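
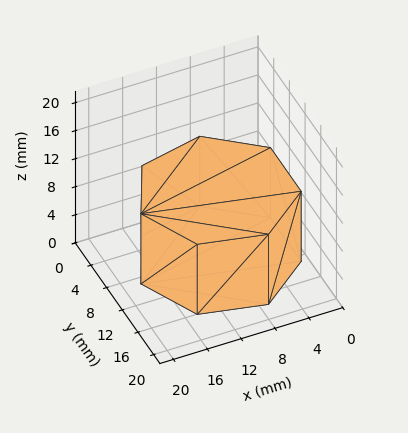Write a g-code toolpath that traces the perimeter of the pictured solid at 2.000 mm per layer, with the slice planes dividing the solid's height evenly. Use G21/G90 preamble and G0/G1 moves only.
Reading the render: the shape is a regular 7-sided prism (a cylinder approximated with 7 flat sides), circumscribed radius ≈ 9 mm, height ≈ 10 mm (dimensions read to the nearest mm from the axis ticks). For the g-code, the solid's height is divided into equal slices at the stated Δz and each level perimeter traced with G1 moves after a G0 lift.

; perimeter-only toolpath
G21 ; units = mm
G90 ; absolute positioning
G28 ; home
; layer 1
G0 Z2.000
G0 X18.000 Y9.000
G1 X14.611 Y16.036
G1 X6.997 Y17.774
G1 X0.891 Y12.905
G1 X0.891 Y5.095
G1 X6.997 Y0.226
G1 X14.611 Y1.964
G1 X18.000 Y9.000
; layer 2
G0 Z4.000
G0 X18.000 Y9.000
G1 X14.611 Y16.036
G1 X6.997 Y17.774
G1 X0.891 Y12.905
G1 X0.891 Y5.095
G1 X6.997 Y0.226
G1 X14.611 Y1.964
G1 X18.000 Y9.000
; layer 3
G0 Z6.000
G0 X18.000 Y9.000
G1 X14.611 Y16.036
G1 X6.997 Y17.774
G1 X0.891 Y12.905
G1 X0.891 Y5.095
G1 X6.997 Y0.226
G1 X14.611 Y1.964
G1 X18.000 Y9.000
; layer 4
G0 Z8.000
G0 X18.000 Y9.000
G1 X14.611 Y16.036
G1 X6.997 Y17.774
G1 X0.891 Y12.905
G1 X0.891 Y5.095
G1 X6.997 Y0.226
G1 X14.611 Y1.964
G1 X18.000 Y9.000
; layer 5
G0 Z10.000
G0 X18.000 Y9.000
G1 X14.611 Y16.036
G1 X6.997 Y17.774
G1 X0.891 Y12.905
G1 X0.891 Y5.095
G1 X6.997 Y0.226
G1 X14.611 Y1.964
G1 X18.000 Y9.000
M2 ; end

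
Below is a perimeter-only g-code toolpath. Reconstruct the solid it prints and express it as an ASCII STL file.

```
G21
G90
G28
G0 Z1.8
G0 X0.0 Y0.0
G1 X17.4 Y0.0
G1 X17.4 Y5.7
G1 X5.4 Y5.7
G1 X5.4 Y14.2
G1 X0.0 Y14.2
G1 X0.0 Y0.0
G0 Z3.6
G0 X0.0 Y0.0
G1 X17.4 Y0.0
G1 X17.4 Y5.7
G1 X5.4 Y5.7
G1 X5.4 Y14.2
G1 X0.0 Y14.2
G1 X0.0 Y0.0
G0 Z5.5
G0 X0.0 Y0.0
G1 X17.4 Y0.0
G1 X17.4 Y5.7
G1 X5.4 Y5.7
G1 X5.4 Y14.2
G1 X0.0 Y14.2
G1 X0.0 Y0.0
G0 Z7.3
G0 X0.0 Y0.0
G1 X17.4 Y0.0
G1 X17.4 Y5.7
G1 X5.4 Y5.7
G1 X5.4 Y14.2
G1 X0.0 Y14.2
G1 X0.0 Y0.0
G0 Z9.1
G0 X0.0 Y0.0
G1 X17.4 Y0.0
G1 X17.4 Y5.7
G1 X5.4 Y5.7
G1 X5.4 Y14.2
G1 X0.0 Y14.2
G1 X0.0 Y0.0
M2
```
solid part
  facet normal 0.0000 0.0000 -1.0000
    outer loop
      vertex 17.4 5.7 0.0
      vertex 17.4 0.0 0.0
      vertex 0.0 0.0 0.0
    endloop
  endfacet
  facet normal 0.0000 0.0000 -1.0000
    outer loop
      vertex 5.4 5.7 0.0
      vertex 17.4 5.7 0.0
      vertex 0.0 0.0 0.0
    endloop
  endfacet
  facet normal 0.0000 0.0000 -1.0000
    outer loop
      vertex 5.4 14.2 0.0
      vertex 5.4 5.7 0.0
      vertex 0.0 0.0 0.0
    endloop
  endfacet
  facet normal 0.0000 0.0000 -1.0000
    outer loop
      vertex 0.0 14.2 0.0
      vertex 5.4 14.2 0.0
      vertex 0.0 0.0 0.0
    endloop
  endfacet
  facet normal 0.0000 0.0000 1.0000
    outer loop
      vertex 0.0 0.0 9.1
      vertex 17.4 0.0 9.1
      vertex 17.4 5.7 9.1
    endloop
  endfacet
  facet normal 0.0000 0.0000 1.0000
    outer loop
      vertex 0.0 0.0 9.1
      vertex 17.4 5.7 9.1
      vertex 5.4 5.7 9.1
    endloop
  endfacet
  facet normal 0.0000 0.0000 1.0000
    outer loop
      vertex 0.0 0.0 9.1
      vertex 5.4 5.7 9.1
      vertex 5.4 14.2 9.1
    endloop
  endfacet
  facet normal 0.0000 0.0000 1.0000
    outer loop
      vertex 0.0 0.0 9.1
      vertex 5.4 14.2 9.1
      vertex 0.0 14.2 9.1
    endloop
  endfacet
  facet normal 0.0000 -1.0000 0.0000
    outer loop
      vertex 0.0 0.0 0.0
      vertex 17.4 0.0 0.0
      vertex 17.4 0.0 9.1
    endloop
  endfacet
  facet normal 0.0000 -1.0000 0.0000
    outer loop
      vertex 0.0 0.0 0.0
      vertex 17.4 0.0 9.1
      vertex 0.0 0.0 9.1
    endloop
  endfacet
  facet normal 1.0000 0.0000 0.0000
    outer loop
      vertex 17.4 0.0 0.0
      vertex 17.4 5.7 0.0
      vertex 17.4 5.7 9.1
    endloop
  endfacet
  facet normal 1.0000 0.0000 0.0000
    outer loop
      vertex 17.4 0.0 0.0
      vertex 17.4 5.7 9.1
      vertex 17.4 0.0 9.1
    endloop
  endfacet
  facet normal 0.0000 1.0000 0.0000
    outer loop
      vertex 17.4 5.7 0.0
      vertex 5.4 5.7 0.0
      vertex 5.4 5.7 9.1
    endloop
  endfacet
  facet normal 0.0000 1.0000 0.0000
    outer loop
      vertex 17.4 5.7 0.0
      vertex 5.4 5.7 9.1
      vertex 17.4 5.7 9.1
    endloop
  endfacet
  facet normal 1.0000 0.0000 0.0000
    outer loop
      vertex 5.4 5.7 0.0
      vertex 5.4 14.2 0.0
      vertex 5.4 14.2 9.1
    endloop
  endfacet
  facet normal 1.0000 0.0000 0.0000
    outer loop
      vertex 5.4 5.7 0.0
      vertex 5.4 14.2 9.1
      vertex 5.4 5.7 9.1
    endloop
  endfacet
  facet normal 0.0000 1.0000 0.0000
    outer loop
      vertex 5.4 14.2 0.0
      vertex 0.0 14.2 0.0
      vertex 0.0 14.2 9.1
    endloop
  endfacet
  facet normal 0.0000 1.0000 0.0000
    outer loop
      vertex 5.4 14.2 0.0
      vertex 0.0 14.2 9.1
      vertex 5.4 14.2 9.1
    endloop
  endfacet
  facet normal -1.0000 0.0000 0.0000
    outer loop
      vertex 0.0 14.2 0.0
      vertex 0.0 0.0 0.0
      vertex 0.0 0.0 9.1
    endloop
  endfacet
  facet normal -1.0000 0.0000 0.0000
    outer loop
      vertex 0.0 14.2 0.0
      vertex 0.0 0.0 9.1
      vertex 0.0 14.2 9.1
    endloop
  endfacet
endsolid part

The G0 Z moves step by Δz≈1.8 mm. Every layer's G1 loop is the same polygon, so the solid is a straight extrusion of it from z=0 to z≈9.1. Closing with flat bottom and top caps and triangulating gives 20 facets — an L-shaped prism: outer 17.4 × 14.2 mm, arm thicknesses ≈ 5.7 mm (horizontal) and 5.4 mm (vertical), extruded 9.1 mm in z.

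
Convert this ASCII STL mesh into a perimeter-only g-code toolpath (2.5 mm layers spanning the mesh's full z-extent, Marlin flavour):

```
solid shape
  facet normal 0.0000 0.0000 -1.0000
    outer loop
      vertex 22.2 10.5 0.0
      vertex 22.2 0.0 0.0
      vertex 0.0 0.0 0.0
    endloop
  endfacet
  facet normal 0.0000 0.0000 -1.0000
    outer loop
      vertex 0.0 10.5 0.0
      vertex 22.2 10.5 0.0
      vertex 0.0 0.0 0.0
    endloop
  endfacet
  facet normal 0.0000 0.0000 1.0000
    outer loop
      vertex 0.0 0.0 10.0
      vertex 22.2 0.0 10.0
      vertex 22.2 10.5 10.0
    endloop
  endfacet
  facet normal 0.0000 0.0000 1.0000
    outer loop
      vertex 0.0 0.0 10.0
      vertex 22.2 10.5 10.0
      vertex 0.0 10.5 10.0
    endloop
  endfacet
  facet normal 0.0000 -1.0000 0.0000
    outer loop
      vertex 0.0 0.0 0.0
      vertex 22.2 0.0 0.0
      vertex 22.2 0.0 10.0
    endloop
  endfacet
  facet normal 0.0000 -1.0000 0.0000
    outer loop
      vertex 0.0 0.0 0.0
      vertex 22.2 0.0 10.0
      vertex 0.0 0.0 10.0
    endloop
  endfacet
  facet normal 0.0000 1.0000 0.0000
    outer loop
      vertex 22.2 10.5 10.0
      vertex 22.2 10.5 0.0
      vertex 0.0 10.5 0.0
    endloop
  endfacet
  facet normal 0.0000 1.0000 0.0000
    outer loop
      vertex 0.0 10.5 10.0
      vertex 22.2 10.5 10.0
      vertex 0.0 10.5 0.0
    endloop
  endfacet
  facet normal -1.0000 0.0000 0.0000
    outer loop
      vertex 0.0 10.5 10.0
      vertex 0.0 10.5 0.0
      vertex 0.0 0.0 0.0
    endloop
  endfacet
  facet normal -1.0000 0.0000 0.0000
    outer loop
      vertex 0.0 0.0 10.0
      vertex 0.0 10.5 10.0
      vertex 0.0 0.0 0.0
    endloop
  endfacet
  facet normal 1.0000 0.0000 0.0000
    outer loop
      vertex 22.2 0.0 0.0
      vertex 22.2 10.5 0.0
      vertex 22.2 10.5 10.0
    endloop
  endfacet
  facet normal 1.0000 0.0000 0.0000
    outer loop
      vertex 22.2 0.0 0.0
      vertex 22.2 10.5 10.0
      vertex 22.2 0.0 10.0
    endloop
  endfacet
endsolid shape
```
; perimeter-only toolpath
G21 ; units = mm
G90 ; absolute positioning
G28 ; home
; layer 1
G0 Z2.5
G0 X0.0 Y0.0
G1 X22.2 Y0.0
G1 X22.2 Y10.5
G1 X0.0 Y10.5
G1 X0.0 Y0.0
; layer 2
G0 Z5.0
G0 X0.0 Y0.0
G1 X22.2 Y0.0
G1 X22.2 Y10.5
G1 X0.0 Y10.5
G1 X0.0 Y0.0
; layer 3
G0 Z7.5
G0 X0.0 Y0.0
G1 X22.2 Y0.0
G1 X22.2 Y10.5
G1 X0.0 Y10.5
G1 X0.0 Y0.0
; layer 4
G0 Z10.0
G0 X0.0 Y0.0
G1 X22.2 Y0.0
G1 X22.2 Y10.5
G1 X0.0 Y10.5
G1 X0.0 Y0.0
M2 ; end

The solid is a rectangular box, roughly 22.2 × 10.5 mm footprint and 10 mm tall. Slicing at Δz = 2.5 mm — 4 equal slices spanning the solid's height, so layer i sits at z = i·h/4 — gives 4 non-empty perimeters. Each is a 4-segment closed polygon; G0 lifts to the layer z and rapids to the start vertex, then G1 traces the edges.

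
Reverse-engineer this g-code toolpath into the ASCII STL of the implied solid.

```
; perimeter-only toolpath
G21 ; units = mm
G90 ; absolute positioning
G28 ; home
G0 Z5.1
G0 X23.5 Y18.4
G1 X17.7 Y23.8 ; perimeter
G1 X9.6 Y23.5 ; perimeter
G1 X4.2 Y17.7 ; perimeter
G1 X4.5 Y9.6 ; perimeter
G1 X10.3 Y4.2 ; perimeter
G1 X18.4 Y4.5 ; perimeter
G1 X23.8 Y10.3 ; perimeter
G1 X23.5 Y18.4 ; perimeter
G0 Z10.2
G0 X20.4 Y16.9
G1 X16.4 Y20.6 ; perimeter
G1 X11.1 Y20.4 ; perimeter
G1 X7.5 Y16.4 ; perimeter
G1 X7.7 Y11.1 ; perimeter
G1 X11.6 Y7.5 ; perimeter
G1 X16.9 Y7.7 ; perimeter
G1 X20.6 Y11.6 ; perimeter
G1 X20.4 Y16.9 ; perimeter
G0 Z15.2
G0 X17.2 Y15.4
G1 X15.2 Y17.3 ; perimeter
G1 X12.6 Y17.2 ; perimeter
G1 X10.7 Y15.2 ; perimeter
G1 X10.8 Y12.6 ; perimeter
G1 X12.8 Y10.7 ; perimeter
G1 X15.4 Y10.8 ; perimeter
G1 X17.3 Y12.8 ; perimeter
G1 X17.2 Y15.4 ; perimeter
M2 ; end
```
solid part
  facet normal 0.0000 0.0000 -1.0000
    outer loop
      vertex 8.2 26.7 0.0
      vertex 18.9 27.1 0.0
      vertex 26.7 19.8 0.0
    endloop
  endfacet
  facet normal 0.0000 0.0000 -1.0000
    outer loop
      vertex 0.9 18.9 0.0
      vertex 8.2 26.7 0.0
      vertex 26.7 19.8 0.0
    endloop
  endfacet
  facet normal 0.0000 0.0000 -1.0000
    outer loop
      vertex 1.3 8.2 0.0
      vertex 0.9 18.9 0.0
      vertex 26.7 19.8 0.0
    endloop
  endfacet
  facet normal 0.0000 0.0000 -1.0000
    outer loop
      vertex 9.1 0.9 0.0
      vertex 1.3 8.2 0.0
      vertex 26.7 19.8 0.0
    endloop
  endfacet
  facet normal 0.0000 0.0000 -1.0000
    outer loop
      vertex 19.8 1.3 0.0
      vertex 9.1 0.9 0.0
      vertex 26.7 19.8 0.0
    endloop
  endfacet
  facet normal 0.0000 0.0000 -1.0000
    outer loop
      vertex 27.1 9.1 0.0
      vertex 19.8 1.3 0.0
      vertex 26.7 19.8 0.0
    endloop
  endfacet
  facet normal 0.5766 0.6160 0.5367
    outer loop
      vertex 26.7 19.8 0.0
      vertex 18.9 27.1 0.0
      vertex 14.0 14.0 20.3
    endloop
  endfacet
  facet normal -0.0315 0.8433 0.5366
    outer loop
      vertex 18.9 27.1 0.0
      vertex 8.2 26.7 0.0
      vertex 14.0 14.0 20.3
    endloop
  endfacet
  facet normal -0.6160 0.5766 0.5367
    outer loop
      vertex 8.2 26.7 0.0
      vertex 0.9 18.9 0.0
      vertex 14.0 14.0 20.3
    endloop
  endfacet
  facet normal -0.8433 -0.0315 0.5366
    outer loop
      vertex 0.9 18.9 0.0
      vertex 1.3 8.2 0.0
      vertex 14.0 14.0 20.3
    endloop
  endfacet
  facet normal -0.5766 -0.6160 0.5367
    outer loop
      vertex 1.3 8.2 0.0
      vertex 9.1 0.9 0.0
      vertex 14.0 14.0 20.3
    endloop
  endfacet
  facet normal 0.0315 -0.8433 0.5366
    outer loop
      vertex 9.1 0.9 0.0
      vertex 19.8 1.3 0.0
      vertex 14.0 14.0 20.3
    endloop
  endfacet
  facet normal 0.6160 -0.5766 0.5367
    outer loop
      vertex 19.8 1.3 0.0
      vertex 27.1 9.1 0.0
      vertex 14.0 14.0 20.3
    endloop
  endfacet
  facet normal 0.8433 0.0315 0.5366
    outer loop
      vertex 27.1 9.1 0.0
      vertex 26.7 19.8 0.0
      vertex 14.0 14.0 20.3
    endloop
  endfacet
endsolid part

The G0 Z moves step by Δz≈5.1 mm. The G1 loops shrink linearly with z, so the solid tapers from its base footprint up to z≈20.3. Closing with a flat bottom cap and the tapered top and triangulating gives 14 facets — a regular 8-sided pyramid, base circumscribed radius ≈ 14 mm, apex at z ≈ 20.3 mm.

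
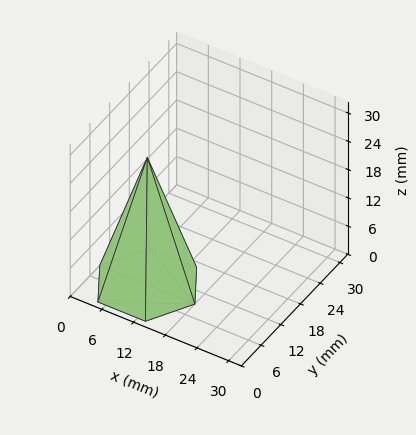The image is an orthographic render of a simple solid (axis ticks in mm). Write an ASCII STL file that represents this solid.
Reading the render: the shape is a regular 6-sided pyramid, base circumscribed radius ≈ 9 mm, apex at z ≈ 27 mm (dimensions read to the nearest mm from the axis ticks). For the STL, each face is triangulated and given an outward normal.

solid part
  facet normal 0.0000 0.0000 -1.0000
    outer loop
      vertex 4.500 16.794 0.000
      vertex 13.500 16.794 0.000
      vertex 18.000 9.000 0.000
    endloop
  endfacet
  facet normal 0.0000 0.0000 -1.0000
    outer loop
      vertex 0.000 9.000 0.000
      vertex 4.500 16.794 0.000
      vertex 18.000 9.000 0.000
    endloop
  endfacet
  facet normal 0.0000 0.0000 -1.0000
    outer loop
      vertex 4.500 1.206 0.000
      vertex 0.000 9.000 0.000
      vertex 18.000 9.000 0.000
    endloop
  endfacet
  facet normal 0.0000 0.0000 -1.0000
    outer loop
      vertex 13.500 1.206 0.000
      vertex 4.500 1.206 0.000
      vertex 18.000 9.000 0.000
    endloop
  endfacet
  facet normal 0.8320 0.4804 0.2773
    outer loop
      vertex 18.000 9.000 0.000
      vertex 13.500 16.794 0.000
      vertex 9.000 9.000 27.000
    endloop
  endfacet
  facet normal 0.0000 0.9608 0.2773
    outer loop
      vertex 13.500 16.794 0.000
      vertex 4.500 16.794 0.000
      vertex 9.000 9.000 27.000
    endloop
  endfacet
  facet normal -0.8320 0.4804 0.2773
    outer loop
      vertex 4.500 16.794 0.000
      vertex 0.000 9.000 0.000
      vertex 9.000 9.000 27.000
    endloop
  endfacet
  facet normal -0.8320 -0.4804 0.2773
    outer loop
      vertex 0.000 9.000 0.000
      vertex 4.500 1.206 0.000
      vertex 9.000 9.000 27.000
    endloop
  endfacet
  facet normal 0.0000 -0.9608 0.2773
    outer loop
      vertex 4.500 1.206 0.000
      vertex 13.500 1.206 0.000
      vertex 9.000 9.000 27.000
    endloop
  endfacet
  facet normal 0.8320 -0.4804 0.2773
    outer loop
      vertex 13.500 1.206 0.000
      vertex 18.000 9.000 0.000
      vertex 9.000 9.000 27.000
    endloop
  endfacet
endsolid part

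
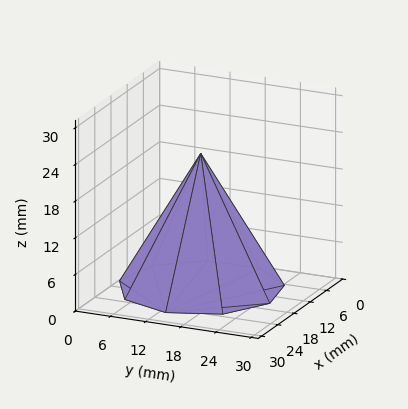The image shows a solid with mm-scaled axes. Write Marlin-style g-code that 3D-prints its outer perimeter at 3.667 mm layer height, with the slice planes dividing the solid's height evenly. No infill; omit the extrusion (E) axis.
Reading the render: the shape is a regular 9-sided pyramid, base circumscribed radius ≈ 13 mm, apex at z ≈ 22 mm (dimensions read to the nearest mm from the axis ticks). For the g-code, the solid's height is divided into equal slices at the stated Δz and each level perimeter traced with G1 moves after a G0 lift.

; perimeter-only toolpath
G21 ; units = mm
G90 ; absolute positioning
G28 ; home
; layer 1
G0 Z3.667
G0 X23.833 Y13.000
G1 X21.299 Y19.963
G1 X14.881 Y23.669
G1 X7.583 Y22.382
G1 X2.820 Y16.705
G1 X2.820 Y9.295
G1 X7.583 Y3.618
G1 X14.881 Y2.331
G1 X21.299 Y6.037
G1 X23.833 Y13.000
; layer 2
G0 Z7.333
G0 X21.667 Y13.000
G1 X19.639 Y18.571
G1 X14.505 Y21.535
G1 X8.667 Y20.505
G1 X4.856 Y15.964
G1 X4.856 Y10.036
G1 X8.667 Y5.495
G1 X14.505 Y4.465
G1 X19.639 Y7.429
G1 X21.667 Y13.000
; layer 3
G0 Z11.000
G0 X19.500 Y13.000
G1 X17.980 Y17.178
G1 X14.128 Y19.401
G1 X9.750 Y18.629
G1 X6.892 Y15.223
G1 X6.892 Y10.777
G1 X9.750 Y7.371
G1 X14.128 Y6.598
G1 X17.980 Y8.822
G1 X19.500 Y13.000
; layer 4
G0 Z14.667
G0 X17.333 Y13.000
G1 X16.320 Y15.785
G1 X13.752 Y17.268
G1 X10.833 Y16.753
G1 X8.928 Y14.482
G1 X8.928 Y11.518
G1 X10.833 Y9.247
G1 X13.752 Y8.732
G1 X16.320 Y10.215
G1 X17.333 Y13.000
; layer 5
G0 Z18.333
G0 X15.167 Y13.000
G1 X14.660 Y14.393
G1 X13.376 Y15.134
G1 X11.917 Y14.876
G1 X10.964 Y13.741
G1 X10.964 Y12.259
G1 X11.917 Y11.124
G1 X13.376 Y10.866
G1 X14.660 Y11.607
G1 X15.167 Y13.000
M2 ; end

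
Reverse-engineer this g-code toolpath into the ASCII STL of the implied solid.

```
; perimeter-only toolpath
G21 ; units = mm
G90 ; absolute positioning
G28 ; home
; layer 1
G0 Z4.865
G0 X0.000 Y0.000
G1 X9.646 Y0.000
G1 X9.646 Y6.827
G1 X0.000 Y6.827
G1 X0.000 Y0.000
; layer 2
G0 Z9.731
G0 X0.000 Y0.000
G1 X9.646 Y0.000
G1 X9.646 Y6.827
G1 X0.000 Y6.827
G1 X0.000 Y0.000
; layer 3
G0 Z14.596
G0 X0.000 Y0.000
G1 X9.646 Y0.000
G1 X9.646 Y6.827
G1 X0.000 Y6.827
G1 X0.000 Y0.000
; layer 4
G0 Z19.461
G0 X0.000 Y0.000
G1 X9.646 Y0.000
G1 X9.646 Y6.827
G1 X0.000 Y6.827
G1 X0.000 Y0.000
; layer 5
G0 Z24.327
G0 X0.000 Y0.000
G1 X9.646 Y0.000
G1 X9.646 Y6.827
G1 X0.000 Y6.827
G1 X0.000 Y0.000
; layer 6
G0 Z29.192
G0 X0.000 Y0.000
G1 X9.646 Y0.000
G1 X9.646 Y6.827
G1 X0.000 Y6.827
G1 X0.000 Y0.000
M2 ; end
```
solid part
  facet normal 0.0000 0.0000 -1.0000
    outer loop
      vertex 9.646 6.827 0.000
      vertex 9.646 0.000 0.000
      vertex 0.000 0.000 0.000
    endloop
  endfacet
  facet normal 0.0000 0.0000 -1.0000
    outer loop
      vertex 0.000 6.827 0.000
      vertex 9.646 6.827 0.000
      vertex 0.000 0.000 0.000
    endloop
  endfacet
  facet normal 0.0000 0.0000 1.0000
    outer loop
      vertex 0.000 0.000 29.192
      vertex 9.646 0.000 29.192
      vertex 9.646 6.827 29.192
    endloop
  endfacet
  facet normal 0.0000 0.0000 1.0000
    outer loop
      vertex 0.000 0.000 29.192
      vertex 9.646 6.827 29.192
      vertex 0.000 6.827 29.192
    endloop
  endfacet
  facet normal 0.0000 -1.0000 0.0000
    outer loop
      vertex 0.000 0.000 0.000
      vertex 9.646 0.000 0.000
      vertex 9.646 0.000 29.192
    endloop
  endfacet
  facet normal 0.0000 -1.0000 0.0000
    outer loop
      vertex 0.000 0.000 0.000
      vertex 9.646 0.000 29.192
      vertex 0.000 0.000 29.192
    endloop
  endfacet
  facet normal 0.0000 1.0000 0.0000
    outer loop
      vertex 9.646 6.827 29.192
      vertex 9.646 6.827 0.000
      vertex 0.000 6.827 0.000
    endloop
  endfacet
  facet normal 0.0000 1.0000 0.0000
    outer loop
      vertex 0.000 6.827 29.192
      vertex 9.646 6.827 29.192
      vertex 0.000 6.827 0.000
    endloop
  endfacet
  facet normal -1.0000 0.0000 0.0000
    outer loop
      vertex 0.000 6.827 29.192
      vertex 0.000 6.827 0.000
      vertex 0.000 0.000 0.000
    endloop
  endfacet
  facet normal -1.0000 0.0000 0.0000
    outer loop
      vertex 0.000 0.000 29.192
      vertex 0.000 6.827 29.192
      vertex 0.000 0.000 0.000
    endloop
  endfacet
  facet normal 1.0000 0.0000 0.0000
    outer loop
      vertex 9.646 0.000 0.000
      vertex 9.646 6.827 0.000
      vertex 9.646 6.827 29.192
    endloop
  endfacet
  facet normal 1.0000 0.0000 0.0000
    outer loop
      vertex 9.646 0.000 0.000
      vertex 9.646 6.827 29.192
      vertex 9.646 0.000 29.192
    endloop
  endfacet
endsolid part

The G0 Z moves step by Δz≈4.865 mm. Every layer's G1 loop is the same polygon, so the solid is a straight extrusion of it from z=0 to z≈29.2. Closing with flat bottom and top caps and triangulating gives 12 facets — a rectangular box, roughly 9.65 × 6.83 mm footprint and 29.2 mm tall.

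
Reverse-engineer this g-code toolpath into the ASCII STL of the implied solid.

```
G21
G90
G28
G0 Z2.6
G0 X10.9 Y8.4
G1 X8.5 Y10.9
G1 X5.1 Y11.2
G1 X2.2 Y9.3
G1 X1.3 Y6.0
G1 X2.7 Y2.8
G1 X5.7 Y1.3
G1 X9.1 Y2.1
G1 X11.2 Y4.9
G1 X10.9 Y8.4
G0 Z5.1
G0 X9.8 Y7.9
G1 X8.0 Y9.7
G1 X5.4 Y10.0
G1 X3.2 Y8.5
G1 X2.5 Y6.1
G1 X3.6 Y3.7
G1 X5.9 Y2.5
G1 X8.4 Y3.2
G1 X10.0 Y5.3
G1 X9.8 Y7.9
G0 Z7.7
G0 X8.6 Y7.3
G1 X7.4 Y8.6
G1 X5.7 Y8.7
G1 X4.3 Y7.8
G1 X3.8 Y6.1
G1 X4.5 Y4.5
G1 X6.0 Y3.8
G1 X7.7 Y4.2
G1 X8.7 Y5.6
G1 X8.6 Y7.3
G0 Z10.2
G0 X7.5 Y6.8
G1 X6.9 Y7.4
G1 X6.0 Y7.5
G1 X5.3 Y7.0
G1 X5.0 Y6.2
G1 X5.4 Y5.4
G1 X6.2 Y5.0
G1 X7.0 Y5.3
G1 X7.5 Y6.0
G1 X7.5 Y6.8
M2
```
solid part
  facet normal 0.0000 0.0000 -1.0000
    outer loop
      vertex 4.8 12.4 0.0
      vertex 9.1 12.0 0.0
      vertex 12.1 8.9 0.0
    endloop
  endfacet
  facet normal 0.0000 0.0000 -1.0000
    outer loop
      vertex 1.2 10.0 0.0
      vertex 4.8 12.4 0.0
      vertex 12.1 8.9 0.0
    endloop
  endfacet
  facet normal 0.0000 0.0000 -1.0000
    outer loop
      vertex 0.0 5.9 0.0
      vertex 1.2 10.0 0.0
      vertex 12.1 8.9 0.0
    endloop
  endfacet
  facet normal 0.0000 0.0000 -1.0000
    outer loop
      vertex 1.8 1.9 0.0
      vertex 0.0 5.9 0.0
      vertex 12.1 8.9 0.0
    endloop
  endfacet
  facet normal 0.0000 0.0000 -1.0000
    outer loop
      vertex 5.6 0.0 0.0
      vertex 1.8 1.9 0.0
      vertex 12.1 8.9 0.0
    endloop
  endfacet
  facet normal 0.0000 0.0000 -1.0000
    outer loop
      vertex 9.8 1.1 0.0
      vertex 5.6 0.0 0.0
      vertex 12.1 8.9 0.0
    endloop
  endfacet
  facet normal 0.0000 0.0000 -1.0000
    outer loop
      vertex 12.4 4.6 0.0
      vertex 9.8 1.1 0.0
      vertex 12.1 8.9 0.0
    endloop
  endfacet
  facet normal 0.6511 0.6301 0.4230
    outer loop
      vertex 12.1 8.9 0.0
      vertex 9.1 12.0 0.0
      vertex 6.3 6.3 12.8
    endloop
  endfacet
  facet normal 0.0840 0.9033 0.4206
    outer loop
      vertex 9.1 12.0 0.0
      vertex 4.8 12.4 0.0
      vertex 6.3 6.3 12.8
    endloop
  endfacet
  facet normal -0.5036 0.7555 0.4191
    outer loop
      vertex 4.8 12.4 0.0
      vertex 1.2 10.0 0.0
      vertex 6.3 6.3 12.8
    endloop
  endfacet
  facet normal -0.8707 0.2548 0.4206
    outer loop
      vertex 1.2 10.0 0.0
      vertex 0.0 5.9 0.0
      vertex 6.3 6.3 12.8
    endloop
  endfacet
  facet normal -0.8279 -0.3726 0.4191
    outer loop
      vertex 0.0 5.9 0.0
      vertex 1.8 1.9 0.0
      vertex 6.3 6.3 12.8
    endloop
  endfacet
  facet normal -0.4056 -0.8111 0.4214
    outer loop
      vertex 1.8 1.9 0.0
      vertex 5.6 0.0 0.0
      vertex 6.3 6.3 12.8
    endloop
  endfacet
  facet normal 0.2300 -0.8781 0.4196
    outer loop
      vertex 5.6 0.0 0.0
      vertex 9.8 1.1 0.0
      vertex 6.3 6.3 12.8
    endloop
  endfacet
  facet normal 0.7288 -0.5414 0.4192
    outer loop
      vertex 9.8 1.1 0.0
      vertex 12.4 4.6 0.0
      vertex 6.3 6.3 12.8
    endloop
  endfacet
  facet normal 0.9042 0.0631 0.4225
    outer loop
      vertex 12.4 4.6 0.0
      vertex 12.1 8.9 0.0
      vertex 6.3 6.3 12.8
    endloop
  endfacet
endsolid part

The G0 Z moves step by Δz≈2.6 mm. The G1 loops shrink linearly with z, so the solid tapers from its base footprint up to z≈12.8. Closing with a flat bottom cap and the tapered top and triangulating gives 16 facets — a regular 9-sided pyramid, base circumscribed radius ≈ 6.3 mm, apex at z ≈ 12.8 mm.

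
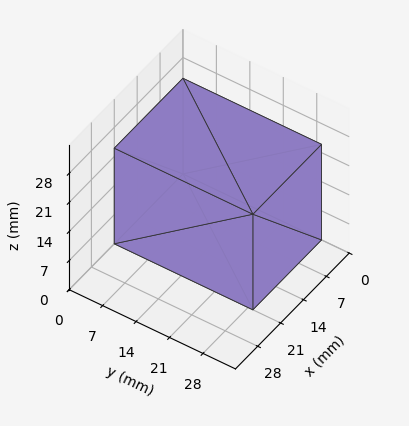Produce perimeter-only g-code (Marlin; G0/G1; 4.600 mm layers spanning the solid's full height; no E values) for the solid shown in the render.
Reading the render: the shape is a rectangular box, roughly 21 × 29 mm footprint and 23 mm tall (dimensions read to the nearest mm from the axis ticks). For the g-code, the solid's height is divided into equal slices at the stated Δz and each level perimeter traced with G1 moves after a G0 lift.

; perimeter-only toolpath
G21 ; units = mm
G90 ; absolute positioning
G28 ; home
; layer 1
G0 Z4.600
G0 X0.000 Y0.000
G1 X21.000 Y0.000
G1 X21.000 Y29.000
G1 X0.000 Y29.000
G1 X0.000 Y0.000
; layer 2
G0 Z9.200
G0 X0.000 Y0.000
G1 X21.000 Y0.000
G1 X21.000 Y29.000
G1 X0.000 Y29.000
G1 X0.000 Y0.000
; layer 3
G0 Z13.800
G0 X0.000 Y0.000
G1 X21.000 Y0.000
G1 X21.000 Y29.000
G1 X0.000 Y29.000
G1 X0.000 Y0.000
; layer 4
G0 Z18.400
G0 X0.000 Y0.000
G1 X21.000 Y0.000
G1 X21.000 Y29.000
G1 X0.000 Y29.000
G1 X0.000 Y0.000
; layer 5
G0 Z23.000
G0 X0.000 Y0.000
G1 X21.000 Y0.000
G1 X21.000 Y29.000
G1 X0.000 Y29.000
G1 X0.000 Y0.000
M2 ; end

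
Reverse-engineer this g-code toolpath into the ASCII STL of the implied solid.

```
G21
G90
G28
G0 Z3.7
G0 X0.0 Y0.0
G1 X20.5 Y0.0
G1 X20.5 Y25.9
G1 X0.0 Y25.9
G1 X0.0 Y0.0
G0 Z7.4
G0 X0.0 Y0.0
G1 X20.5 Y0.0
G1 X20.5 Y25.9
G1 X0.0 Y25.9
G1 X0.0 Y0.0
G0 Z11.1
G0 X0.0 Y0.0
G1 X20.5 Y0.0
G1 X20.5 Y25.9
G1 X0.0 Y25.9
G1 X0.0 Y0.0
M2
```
solid part
  facet normal 0.0000 0.0000 -1.0000
    outer loop
      vertex 20.5 25.9 0.0
      vertex 20.5 0.0 0.0
      vertex 0.0 0.0 0.0
    endloop
  endfacet
  facet normal 0.0000 0.0000 -1.0000
    outer loop
      vertex 0.0 25.9 0.0
      vertex 20.5 25.9 0.0
      vertex 0.0 0.0 0.0
    endloop
  endfacet
  facet normal 0.0000 0.0000 1.0000
    outer loop
      vertex 0.0 0.0 11.1
      vertex 20.5 0.0 11.1
      vertex 20.5 25.9 11.1
    endloop
  endfacet
  facet normal 0.0000 0.0000 1.0000
    outer loop
      vertex 0.0 0.0 11.1
      vertex 20.5 25.9 11.1
      vertex 0.0 25.9 11.1
    endloop
  endfacet
  facet normal 0.0000 -1.0000 0.0000
    outer loop
      vertex 0.0 0.0 0.0
      vertex 20.5 0.0 0.0
      vertex 20.5 0.0 11.1
    endloop
  endfacet
  facet normal 0.0000 -1.0000 0.0000
    outer loop
      vertex 0.0 0.0 0.0
      vertex 20.5 0.0 11.1
      vertex 0.0 0.0 11.1
    endloop
  endfacet
  facet normal 0.0000 1.0000 0.0000
    outer loop
      vertex 20.5 25.9 11.1
      vertex 20.5 25.9 0.0
      vertex 0.0 25.9 0.0
    endloop
  endfacet
  facet normal 0.0000 1.0000 0.0000
    outer loop
      vertex 0.0 25.9 11.1
      vertex 20.5 25.9 11.1
      vertex 0.0 25.9 0.0
    endloop
  endfacet
  facet normal -1.0000 0.0000 0.0000
    outer loop
      vertex 0.0 25.9 11.1
      vertex 0.0 25.9 0.0
      vertex 0.0 0.0 0.0
    endloop
  endfacet
  facet normal -1.0000 0.0000 0.0000
    outer loop
      vertex 0.0 0.0 11.1
      vertex 0.0 25.9 11.1
      vertex 0.0 0.0 0.0
    endloop
  endfacet
  facet normal 1.0000 0.0000 0.0000
    outer loop
      vertex 20.5 0.0 0.0
      vertex 20.5 25.9 0.0
      vertex 20.5 25.9 11.1
    endloop
  endfacet
  facet normal 1.0000 0.0000 0.0000
    outer loop
      vertex 20.5 0.0 0.0
      vertex 20.5 25.9 11.1
      vertex 20.5 0.0 11.1
    endloop
  endfacet
endsolid part

The G0 Z moves step by Δz≈3.7 mm. Every layer's G1 loop is the same polygon, so the solid is a straight extrusion of it from z=0 to z≈11.1. Closing with flat bottom and top caps and triangulating gives 12 facets — a rectangular box, roughly 20.5 × 25.9 mm footprint and 11.1 mm tall.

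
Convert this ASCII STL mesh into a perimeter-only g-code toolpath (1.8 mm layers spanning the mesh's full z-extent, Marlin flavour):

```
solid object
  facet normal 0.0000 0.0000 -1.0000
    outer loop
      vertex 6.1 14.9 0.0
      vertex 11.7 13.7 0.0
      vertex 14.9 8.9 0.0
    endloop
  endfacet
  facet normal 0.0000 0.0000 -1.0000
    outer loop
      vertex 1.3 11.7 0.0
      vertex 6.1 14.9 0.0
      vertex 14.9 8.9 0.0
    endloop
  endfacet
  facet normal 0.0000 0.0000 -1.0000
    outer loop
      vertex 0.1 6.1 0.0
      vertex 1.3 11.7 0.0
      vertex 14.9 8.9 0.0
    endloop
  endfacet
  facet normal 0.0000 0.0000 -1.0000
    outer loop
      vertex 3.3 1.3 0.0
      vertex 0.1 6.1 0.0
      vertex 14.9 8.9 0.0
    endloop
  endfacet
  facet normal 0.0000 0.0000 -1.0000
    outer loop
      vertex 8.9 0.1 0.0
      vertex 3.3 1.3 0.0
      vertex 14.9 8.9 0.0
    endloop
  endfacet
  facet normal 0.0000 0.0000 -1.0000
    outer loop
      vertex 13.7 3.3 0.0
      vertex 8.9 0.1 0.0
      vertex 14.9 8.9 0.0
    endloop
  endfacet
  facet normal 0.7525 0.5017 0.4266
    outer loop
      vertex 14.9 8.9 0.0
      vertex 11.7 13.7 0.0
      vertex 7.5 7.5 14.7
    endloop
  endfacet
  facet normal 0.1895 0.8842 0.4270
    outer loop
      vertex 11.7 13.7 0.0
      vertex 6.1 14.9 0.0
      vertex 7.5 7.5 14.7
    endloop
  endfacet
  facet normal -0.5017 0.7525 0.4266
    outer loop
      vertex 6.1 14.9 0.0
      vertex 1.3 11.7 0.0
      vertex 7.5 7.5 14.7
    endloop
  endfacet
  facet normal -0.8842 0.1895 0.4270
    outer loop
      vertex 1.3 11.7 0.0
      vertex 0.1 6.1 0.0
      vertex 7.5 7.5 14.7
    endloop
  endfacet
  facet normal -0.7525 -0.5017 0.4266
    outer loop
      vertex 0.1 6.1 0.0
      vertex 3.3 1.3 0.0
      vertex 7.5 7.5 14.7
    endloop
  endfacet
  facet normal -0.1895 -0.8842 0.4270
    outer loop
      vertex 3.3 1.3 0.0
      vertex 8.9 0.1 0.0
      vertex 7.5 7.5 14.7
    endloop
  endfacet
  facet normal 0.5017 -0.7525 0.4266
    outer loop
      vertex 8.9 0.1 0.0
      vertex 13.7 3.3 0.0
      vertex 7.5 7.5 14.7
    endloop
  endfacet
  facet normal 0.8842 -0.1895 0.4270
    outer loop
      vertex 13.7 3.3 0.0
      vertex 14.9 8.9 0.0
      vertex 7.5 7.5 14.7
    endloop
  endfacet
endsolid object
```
; perimeter-only toolpath
G21 ; units = mm
G90 ; absolute positioning
G28 ; home
; layer 1
G0 Z1.8
G0 X14.0 Y8.7
G1 X11.2 Y12.9
G1 X6.3 Y14.0
G1 X2.1 Y11.2
G1 X1.0 Y6.3
G1 X3.8 Y2.1
G1 X8.7 Y1.0
G1 X12.9 Y3.8
G1 X14.0 Y8.7
; layer 2
G0 Z3.7
G0 X13.1 Y8.6
G1 X10.6 Y12.1
G1 X6.4 Y13.1
G1 X2.9 Y10.6
G1 X1.9 Y6.4
G1 X4.3 Y2.9
G1 X8.6 Y1.9
G1 X12.1 Y4.3
G1 X13.1 Y8.6
; layer 3
G0 Z5.5
G0 X12.1 Y8.4
G1 X10.1 Y11.4
G1 X6.6 Y12.1
G1 X3.6 Y10.1
G1 X2.9 Y6.6
G1 X4.9 Y3.6
G1 X8.4 Y2.9
G1 X11.4 Y4.9
G1 X12.1 Y8.4
; layer 4
G0 Z7.3
G0 X11.2 Y8.2
G1 X9.6 Y10.6
G1 X6.8 Y11.2
G1 X4.4 Y9.6
G1 X3.8 Y6.8
G1 X5.4 Y4.4
G1 X8.2 Y3.8
G1 X10.6 Y5.4
G1 X11.2 Y8.2
; layer 5
G0 Z9.2
G0 X10.3 Y8.0
G1 X9.1 Y9.8
G1 X7.0 Y10.3
G1 X5.2 Y9.1
G1 X4.7 Y7.0
G1 X5.9 Y5.2
G1 X8.0 Y4.7
G1 X9.8 Y5.9
G1 X10.3 Y8.0
; layer 6
G0 Z11.0
G0 X9.4 Y7.8
G1 X8.6 Y9.1
G1 X7.1 Y9.4
G1 X5.9 Y8.6
G1 X5.6 Y7.1
G1 X6.4 Y5.9
G1 X7.8 Y5.6
G1 X9.1 Y6.4
G1 X9.4 Y7.8
; layer 7
G0 Z12.9
G0 X8.4 Y7.7
G1 X8.0 Y8.3
G1 X7.3 Y8.4
G1 X6.7 Y8.0
G1 X6.6 Y7.3
G1 X7.0 Y6.7
G1 X7.7 Y6.6
G1 X8.3 Y7.0
G1 X8.4 Y7.7
M2 ; end

The solid is a regular 8-sided pyramid, base circumscribed radius ≈ 7.5 mm, apex at z ≈ 14.7 mm. Slicing at Δz = 1.8 mm — 8 equal slices spanning the solid's height, so layer i sits at z = i·h/8 — gives 7 non-empty perimeters. Each is a 8-segment closed polygon; G0 lifts to the layer z and rapids to the start vertex, then G1 traces the edges. The cross-section shrinks linearly with z (the slice at the apex is degenerate and omitted).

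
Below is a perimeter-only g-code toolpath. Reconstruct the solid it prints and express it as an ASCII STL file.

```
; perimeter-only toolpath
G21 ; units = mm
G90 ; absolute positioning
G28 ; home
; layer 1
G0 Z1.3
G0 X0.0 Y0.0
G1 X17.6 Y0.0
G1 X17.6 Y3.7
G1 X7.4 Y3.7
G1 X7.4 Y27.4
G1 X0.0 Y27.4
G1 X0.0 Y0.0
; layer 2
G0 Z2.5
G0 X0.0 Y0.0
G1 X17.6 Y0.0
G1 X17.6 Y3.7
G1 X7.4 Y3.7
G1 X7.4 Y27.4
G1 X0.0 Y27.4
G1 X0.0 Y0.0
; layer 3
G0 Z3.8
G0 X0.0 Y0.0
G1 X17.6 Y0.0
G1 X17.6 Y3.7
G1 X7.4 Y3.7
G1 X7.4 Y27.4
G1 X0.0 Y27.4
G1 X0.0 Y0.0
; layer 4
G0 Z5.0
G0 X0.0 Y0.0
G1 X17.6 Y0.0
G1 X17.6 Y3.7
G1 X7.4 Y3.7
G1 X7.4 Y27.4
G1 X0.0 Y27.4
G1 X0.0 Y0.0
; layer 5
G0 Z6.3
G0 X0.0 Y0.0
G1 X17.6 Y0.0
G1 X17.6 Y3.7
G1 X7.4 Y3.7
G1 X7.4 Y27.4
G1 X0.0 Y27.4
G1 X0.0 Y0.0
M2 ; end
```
solid part
  facet normal 0.0000 0.0000 -1.0000
    outer loop
      vertex 17.6 3.7 0.0
      vertex 17.6 0.0 0.0
      vertex 0.0 0.0 0.0
    endloop
  endfacet
  facet normal 0.0000 0.0000 -1.0000
    outer loop
      vertex 7.4 3.7 0.0
      vertex 17.6 3.7 0.0
      vertex 0.0 0.0 0.0
    endloop
  endfacet
  facet normal 0.0000 0.0000 -1.0000
    outer loop
      vertex 7.4 27.4 0.0
      vertex 7.4 3.7 0.0
      vertex 0.0 0.0 0.0
    endloop
  endfacet
  facet normal 0.0000 0.0000 -1.0000
    outer loop
      vertex 0.0 27.4 0.0
      vertex 7.4 27.4 0.0
      vertex 0.0 0.0 0.0
    endloop
  endfacet
  facet normal 0.0000 0.0000 1.0000
    outer loop
      vertex 0.0 0.0 6.3
      vertex 17.6 0.0 6.3
      vertex 17.6 3.7 6.3
    endloop
  endfacet
  facet normal 0.0000 0.0000 1.0000
    outer loop
      vertex 0.0 0.0 6.3
      vertex 17.6 3.7 6.3
      vertex 7.4 3.7 6.3
    endloop
  endfacet
  facet normal 0.0000 0.0000 1.0000
    outer loop
      vertex 0.0 0.0 6.3
      vertex 7.4 3.7 6.3
      vertex 7.4 27.4 6.3
    endloop
  endfacet
  facet normal 0.0000 0.0000 1.0000
    outer loop
      vertex 0.0 0.0 6.3
      vertex 7.4 27.4 6.3
      vertex 0.0 27.4 6.3
    endloop
  endfacet
  facet normal 0.0000 -1.0000 0.0000
    outer loop
      vertex 0.0 0.0 0.0
      vertex 17.6 0.0 0.0
      vertex 17.6 0.0 6.3
    endloop
  endfacet
  facet normal 0.0000 -1.0000 0.0000
    outer loop
      vertex 0.0 0.0 0.0
      vertex 17.6 0.0 6.3
      vertex 0.0 0.0 6.3
    endloop
  endfacet
  facet normal 1.0000 0.0000 0.0000
    outer loop
      vertex 17.6 0.0 0.0
      vertex 17.6 3.7 0.0
      vertex 17.6 3.7 6.3
    endloop
  endfacet
  facet normal 1.0000 0.0000 0.0000
    outer loop
      vertex 17.6 0.0 0.0
      vertex 17.6 3.7 6.3
      vertex 17.6 0.0 6.3
    endloop
  endfacet
  facet normal 0.0000 1.0000 0.0000
    outer loop
      vertex 17.6 3.7 0.0
      vertex 7.4 3.7 0.0
      vertex 7.4 3.7 6.3
    endloop
  endfacet
  facet normal 0.0000 1.0000 0.0000
    outer loop
      vertex 17.6 3.7 0.0
      vertex 7.4 3.7 6.3
      vertex 17.6 3.7 6.3
    endloop
  endfacet
  facet normal 1.0000 0.0000 0.0000
    outer loop
      vertex 7.4 3.7 0.0
      vertex 7.4 27.4 0.0
      vertex 7.4 27.4 6.3
    endloop
  endfacet
  facet normal 1.0000 0.0000 0.0000
    outer loop
      vertex 7.4 3.7 0.0
      vertex 7.4 27.4 6.3
      vertex 7.4 3.7 6.3
    endloop
  endfacet
  facet normal 0.0000 1.0000 0.0000
    outer loop
      vertex 7.4 27.4 0.0
      vertex 0.0 27.4 0.0
      vertex 0.0 27.4 6.3
    endloop
  endfacet
  facet normal 0.0000 1.0000 0.0000
    outer loop
      vertex 7.4 27.4 0.0
      vertex 0.0 27.4 6.3
      vertex 7.4 27.4 6.3
    endloop
  endfacet
  facet normal -1.0000 0.0000 0.0000
    outer loop
      vertex 0.0 27.4 0.0
      vertex 0.0 0.0 0.0
      vertex 0.0 0.0 6.3
    endloop
  endfacet
  facet normal -1.0000 0.0000 0.0000
    outer loop
      vertex 0.0 27.4 0.0
      vertex 0.0 0.0 6.3
      vertex 0.0 27.4 6.3
    endloop
  endfacet
endsolid part

The G0 Z moves step by Δz≈1.3 mm. Every layer's G1 loop is the same polygon, so the solid is a straight extrusion of it from z=0 to z≈6.3. Closing with flat bottom and top caps and triangulating gives 20 facets — an L-shaped prism: outer 17.6 × 27.4 mm, arm thicknesses ≈ 3.7 mm (horizontal) and 7.4 mm (vertical), extruded 6.3 mm in z.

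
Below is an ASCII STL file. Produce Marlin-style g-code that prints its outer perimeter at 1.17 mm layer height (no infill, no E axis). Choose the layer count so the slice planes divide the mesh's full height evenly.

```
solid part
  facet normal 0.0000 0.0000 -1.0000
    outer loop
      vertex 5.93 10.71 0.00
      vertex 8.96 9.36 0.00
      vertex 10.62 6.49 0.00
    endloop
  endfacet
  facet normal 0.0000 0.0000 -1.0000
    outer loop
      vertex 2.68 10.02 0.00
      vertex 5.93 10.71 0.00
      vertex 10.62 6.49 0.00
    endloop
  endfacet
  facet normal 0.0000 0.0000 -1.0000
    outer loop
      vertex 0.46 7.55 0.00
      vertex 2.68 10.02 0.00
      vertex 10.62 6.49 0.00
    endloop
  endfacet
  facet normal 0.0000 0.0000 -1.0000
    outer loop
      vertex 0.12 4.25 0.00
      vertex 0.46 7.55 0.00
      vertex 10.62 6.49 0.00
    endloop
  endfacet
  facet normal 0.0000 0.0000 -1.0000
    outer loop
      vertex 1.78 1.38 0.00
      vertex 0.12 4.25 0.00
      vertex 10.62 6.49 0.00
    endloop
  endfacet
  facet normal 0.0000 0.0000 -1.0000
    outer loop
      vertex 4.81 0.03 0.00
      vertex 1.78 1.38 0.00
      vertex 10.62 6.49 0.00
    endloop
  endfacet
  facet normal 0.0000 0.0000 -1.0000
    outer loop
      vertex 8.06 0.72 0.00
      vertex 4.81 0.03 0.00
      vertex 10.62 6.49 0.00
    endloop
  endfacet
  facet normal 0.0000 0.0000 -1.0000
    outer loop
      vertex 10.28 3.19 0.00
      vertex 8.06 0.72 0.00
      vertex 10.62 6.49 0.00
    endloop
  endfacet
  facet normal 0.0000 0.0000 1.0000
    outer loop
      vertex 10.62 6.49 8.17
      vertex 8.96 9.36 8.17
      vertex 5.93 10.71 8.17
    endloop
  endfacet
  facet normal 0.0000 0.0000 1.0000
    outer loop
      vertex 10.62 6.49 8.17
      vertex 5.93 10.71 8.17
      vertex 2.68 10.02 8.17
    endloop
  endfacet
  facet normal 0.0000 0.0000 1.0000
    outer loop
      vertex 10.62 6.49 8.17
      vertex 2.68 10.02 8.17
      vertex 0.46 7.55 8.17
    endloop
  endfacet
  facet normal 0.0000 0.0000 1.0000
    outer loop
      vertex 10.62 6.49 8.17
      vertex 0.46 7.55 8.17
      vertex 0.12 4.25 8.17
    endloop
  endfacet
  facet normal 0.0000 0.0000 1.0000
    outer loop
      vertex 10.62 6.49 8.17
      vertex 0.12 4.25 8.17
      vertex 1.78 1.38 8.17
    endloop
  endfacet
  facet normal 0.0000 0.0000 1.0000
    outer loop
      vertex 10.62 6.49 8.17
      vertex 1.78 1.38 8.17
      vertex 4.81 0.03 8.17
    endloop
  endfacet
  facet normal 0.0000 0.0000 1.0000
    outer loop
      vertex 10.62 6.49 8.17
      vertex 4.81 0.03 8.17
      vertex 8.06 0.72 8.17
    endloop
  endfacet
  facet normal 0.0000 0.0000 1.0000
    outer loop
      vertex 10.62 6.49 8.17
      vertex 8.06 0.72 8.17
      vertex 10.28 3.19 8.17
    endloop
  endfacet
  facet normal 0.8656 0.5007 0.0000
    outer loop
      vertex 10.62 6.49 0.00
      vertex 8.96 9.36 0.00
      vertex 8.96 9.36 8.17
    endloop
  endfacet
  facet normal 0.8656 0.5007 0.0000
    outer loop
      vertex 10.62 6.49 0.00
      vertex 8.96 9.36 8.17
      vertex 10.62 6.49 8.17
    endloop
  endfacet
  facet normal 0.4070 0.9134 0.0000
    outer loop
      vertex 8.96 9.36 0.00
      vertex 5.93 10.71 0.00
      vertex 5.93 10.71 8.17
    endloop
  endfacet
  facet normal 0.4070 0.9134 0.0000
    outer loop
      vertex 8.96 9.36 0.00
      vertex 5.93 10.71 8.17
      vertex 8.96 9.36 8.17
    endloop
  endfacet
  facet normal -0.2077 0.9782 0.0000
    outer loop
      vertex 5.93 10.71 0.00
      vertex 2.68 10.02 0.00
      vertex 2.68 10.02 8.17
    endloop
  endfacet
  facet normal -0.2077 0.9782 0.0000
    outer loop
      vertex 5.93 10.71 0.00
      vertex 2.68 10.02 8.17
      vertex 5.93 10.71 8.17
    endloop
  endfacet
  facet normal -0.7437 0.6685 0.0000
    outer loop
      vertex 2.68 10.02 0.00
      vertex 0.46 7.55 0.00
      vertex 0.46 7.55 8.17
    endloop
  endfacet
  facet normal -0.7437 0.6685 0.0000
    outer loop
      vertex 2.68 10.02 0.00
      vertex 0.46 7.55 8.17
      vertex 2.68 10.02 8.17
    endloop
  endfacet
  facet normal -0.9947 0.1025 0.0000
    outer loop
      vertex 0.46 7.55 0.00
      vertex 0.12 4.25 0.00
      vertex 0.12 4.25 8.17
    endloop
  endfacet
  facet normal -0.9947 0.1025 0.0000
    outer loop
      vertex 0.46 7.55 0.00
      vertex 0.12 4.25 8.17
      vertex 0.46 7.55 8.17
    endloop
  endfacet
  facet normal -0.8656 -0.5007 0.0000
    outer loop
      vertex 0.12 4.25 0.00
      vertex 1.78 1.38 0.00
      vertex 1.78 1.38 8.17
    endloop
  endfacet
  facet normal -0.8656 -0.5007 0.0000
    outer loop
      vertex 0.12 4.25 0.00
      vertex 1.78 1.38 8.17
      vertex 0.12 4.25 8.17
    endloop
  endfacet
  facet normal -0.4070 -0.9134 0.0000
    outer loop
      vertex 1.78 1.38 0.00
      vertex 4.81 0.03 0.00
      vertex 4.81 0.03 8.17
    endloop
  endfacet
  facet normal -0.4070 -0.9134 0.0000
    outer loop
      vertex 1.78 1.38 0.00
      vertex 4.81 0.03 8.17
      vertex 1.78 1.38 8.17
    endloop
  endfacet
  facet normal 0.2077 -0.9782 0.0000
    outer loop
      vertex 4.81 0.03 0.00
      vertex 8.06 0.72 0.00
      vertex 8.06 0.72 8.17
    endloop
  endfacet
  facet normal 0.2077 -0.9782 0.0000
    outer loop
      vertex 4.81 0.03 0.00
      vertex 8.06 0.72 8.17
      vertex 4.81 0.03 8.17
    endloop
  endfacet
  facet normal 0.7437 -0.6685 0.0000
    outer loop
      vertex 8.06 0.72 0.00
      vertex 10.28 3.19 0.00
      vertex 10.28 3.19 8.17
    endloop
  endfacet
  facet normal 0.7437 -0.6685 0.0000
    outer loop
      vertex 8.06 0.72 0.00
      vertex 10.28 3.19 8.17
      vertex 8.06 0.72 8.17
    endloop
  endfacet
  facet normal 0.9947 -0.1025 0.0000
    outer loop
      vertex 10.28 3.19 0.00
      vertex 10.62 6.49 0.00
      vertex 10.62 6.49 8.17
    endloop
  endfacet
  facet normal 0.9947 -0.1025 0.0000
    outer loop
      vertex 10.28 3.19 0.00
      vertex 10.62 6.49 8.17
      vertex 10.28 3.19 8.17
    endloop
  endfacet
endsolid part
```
; perimeter-only toolpath
G21 ; units = mm
G90 ; absolute positioning
G28 ; home
; layer 1
G0 Z1.17
G0 X10.62 Y6.49
G1 X8.96 Y9.36
G1 X5.93 Y10.71
G1 X2.68 Y10.02
G1 X0.46 Y7.55
G1 X0.12 Y4.25
G1 X1.78 Y1.38
G1 X4.81 Y0.03
G1 X8.06 Y0.72
G1 X10.28 Y3.19
G1 X10.62 Y6.49
; layer 2
G0 Z2.33
G0 X10.62 Y6.49
G1 X8.96 Y9.36
G1 X5.93 Y10.71
G1 X2.68 Y10.02
G1 X0.46 Y7.55
G1 X0.12 Y4.25
G1 X1.78 Y1.38
G1 X4.81 Y0.03
G1 X8.06 Y0.72
G1 X10.28 Y3.19
G1 X10.62 Y6.49
; layer 3
G0 Z3.50
G0 X10.62 Y6.49
G1 X8.96 Y9.36
G1 X5.93 Y10.71
G1 X2.68 Y10.02
G1 X0.46 Y7.55
G1 X0.12 Y4.25
G1 X1.78 Y1.38
G1 X4.81 Y0.03
G1 X8.06 Y0.72
G1 X10.28 Y3.19
G1 X10.62 Y6.49
; layer 4
G0 Z4.67
G0 X10.62 Y6.49
G1 X8.96 Y9.36
G1 X5.93 Y10.71
G1 X2.68 Y10.02
G1 X0.46 Y7.55
G1 X0.12 Y4.25
G1 X1.78 Y1.38
G1 X4.81 Y0.03
G1 X8.06 Y0.72
G1 X10.28 Y3.19
G1 X10.62 Y6.49
; layer 5
G0 Z5.84
G0 X10.62 Y6.49
G1 X8.96 Y9.36
G1 X5.93 Y10.71
G1 X2.68 Y10.02
G1 X0.46 Y7.55
G1 X0.12 Y4.25
G1 X1.78 Y1.38
G1 X4.81 Y0.03
G1 X8.06 Y0.72
G1 X10.28 Y3.19
G1 X10.62 Y6.49
; layer 6
G0 Z7.00
G0 X10.62 Y6.49
G1 X8.96 Y9.36
G1 X5.93 Y10.71
G1 X2.68 Y10.02
G1 X0.46 Y7.55
G1 X0.12 Y4.25
G1 X1.78 Y1.38
G1 X4.81 Y0.03
G1 X8.06 Y0.72
G1 X10.28 Y3.19
G1 X10.62 Y6.49
; layer 7
G0 Z8.17
G0 X10.62 Y6.49
G1 X8.96 Y9.36
G1 X5.93 Y10.71
G1 X2.68 Y10.02
G1 X0.46 Y7.55
G1 X0.12 Y4.25
G1 X1.78 Y1.38
G1 X4.81 Y0.03
G1 X8.06 Y0.72
G1 X10.28 Y3.19
G1 X10.62 Y6.49
M2 ; end

The solid is a regular 10-sided prism (a cylinder approximated with 10 flat sides), circumscribed radius ≈ 5.37 mm, height ≈ 8.17 mm. Slicing at Δz = 1.17 mm — 7 equal slices spanning the solid's height, so layer i sits at z = i·h/7 — gives 7 non-empty perimeters. Each is a 10-segment closed polygon; G0 lifts to the layer z and rapids to the start vertex, then G1 traces the edges.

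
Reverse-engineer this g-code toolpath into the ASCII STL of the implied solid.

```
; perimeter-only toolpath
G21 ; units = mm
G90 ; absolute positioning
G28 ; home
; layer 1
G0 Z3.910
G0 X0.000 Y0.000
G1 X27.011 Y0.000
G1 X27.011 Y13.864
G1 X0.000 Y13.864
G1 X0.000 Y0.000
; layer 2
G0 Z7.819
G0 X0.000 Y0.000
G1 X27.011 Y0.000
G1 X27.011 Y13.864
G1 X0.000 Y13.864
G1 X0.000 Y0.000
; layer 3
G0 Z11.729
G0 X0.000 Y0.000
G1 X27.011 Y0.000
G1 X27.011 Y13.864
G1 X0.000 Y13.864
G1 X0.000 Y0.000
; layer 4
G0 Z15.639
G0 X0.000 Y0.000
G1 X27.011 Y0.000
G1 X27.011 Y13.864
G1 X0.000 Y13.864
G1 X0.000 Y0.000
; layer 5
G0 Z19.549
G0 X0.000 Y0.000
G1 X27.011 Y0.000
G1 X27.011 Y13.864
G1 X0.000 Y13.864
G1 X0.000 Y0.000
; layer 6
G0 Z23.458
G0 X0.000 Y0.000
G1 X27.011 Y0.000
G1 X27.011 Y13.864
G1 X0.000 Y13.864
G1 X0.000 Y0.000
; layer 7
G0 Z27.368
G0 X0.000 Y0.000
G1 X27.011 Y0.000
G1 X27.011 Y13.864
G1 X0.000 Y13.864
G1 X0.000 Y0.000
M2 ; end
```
solid part
  facet normal 0.0000 0.0000 -1.0000
    outer loop
      vertex 27.011 13.864 0.000
      vertex 27.011 0.000 0.000
      vertex 0.000 0.000 0.000
    endloop
  endfacet
  facet normal 0.0000 0.0000 -1.0000
    outer loop
      vertex 0.000 13.864 0.000
      vertex 27.011 13.864 0.000
      vertex 0.000 0.000 0.000
    endloop
  endfacet
  facet normal 0.0000 0.0000 1.0000
    outer loop
      vertex 0.000 0.000 27.368
      vertex 27.011 0.000 27.368
      vertex 27.011 13.864 27.368
    endloop
  endfacet
  facet normal 0.0000 0.0000 1.0000
    outer loop
      vertex 0.000 0.000 27.368
      vertex 27.011 13.864 27.368
      vertex 0.000 13.864 27.368
    endloop
  endfacet
  facet normal 0.0000 -1.0000 0.0000
    outer loop
      vertex 0.000 0.000 0.000
      vertex 27.011 0.000 0.000
      vertex 27.011 0.000 27.368
    endloop
  endfacet
  facet normal 0.0000 -1.0000 0.0000
    outer loop
      vertex 0.000 0.000 0.000
      vertex 27.011 0.000 27.368
      vertex 0.000 0.000 27.368
    endloop
  endfacet
  facet normal 0.0000 1.0000 0.0000
    outer loop
      vertex 27.011 13.864 27.368
      vertex 27.011 13.864 0.000
      vertex 0.000 13.864 0.000
    endloop
  endfacet
  facet normal 0.0000 1.0000 0.0000
    outer loop
      vertex 0.000 13.864 27.368
      vertex 27.011 13.864 27.368
      vertex 0.000 13.864 0.000
    endloop
  endfacet
  facet normal -1.0000 0.0000 0.0000
    outer loop
      vertex 0.000 13.864 27.368
      vertex 0.000 13.864 0.000
      vertex 0.000 0.000 0.000
    endloop
  endfacet
  facet normal -1.0000 0.0000 0.0000
    outer loop
      vertex 0.000 0.000 27.368
      vertex 0.000 13.864 27.368
      vertex 0.000 0.000 0.000
    endloop
  endfacet
  facet normal 1.0000 0.0000 0.0000
    outer loop
      vertex 27.011 0.000 0.000
      vertex 27.011 13.864 0.000
      vertex 27.011 13.864 27.368
    endloop
  endfacet
  facet normal 1.0000 0.0000 0.0000
    outer loop
      vertex 27.011 0.000 0.000
      vertex 27.011 13.864 27.368
      vertex 27.011 0.000 27.368
    endloop
  endfacet
endsolid part

The G0 Z moves step by Δz≈3.910 mm. Every layer's G1 loop is the same polygon, so the solid is a straight extrusion of it from z=0 to z≈27.4. Closing with flat bottom and top caps and triangulating gives 12 facets — a rectangular box, roughly 27 × 13.9 mm footprint and 27.4 mm tall.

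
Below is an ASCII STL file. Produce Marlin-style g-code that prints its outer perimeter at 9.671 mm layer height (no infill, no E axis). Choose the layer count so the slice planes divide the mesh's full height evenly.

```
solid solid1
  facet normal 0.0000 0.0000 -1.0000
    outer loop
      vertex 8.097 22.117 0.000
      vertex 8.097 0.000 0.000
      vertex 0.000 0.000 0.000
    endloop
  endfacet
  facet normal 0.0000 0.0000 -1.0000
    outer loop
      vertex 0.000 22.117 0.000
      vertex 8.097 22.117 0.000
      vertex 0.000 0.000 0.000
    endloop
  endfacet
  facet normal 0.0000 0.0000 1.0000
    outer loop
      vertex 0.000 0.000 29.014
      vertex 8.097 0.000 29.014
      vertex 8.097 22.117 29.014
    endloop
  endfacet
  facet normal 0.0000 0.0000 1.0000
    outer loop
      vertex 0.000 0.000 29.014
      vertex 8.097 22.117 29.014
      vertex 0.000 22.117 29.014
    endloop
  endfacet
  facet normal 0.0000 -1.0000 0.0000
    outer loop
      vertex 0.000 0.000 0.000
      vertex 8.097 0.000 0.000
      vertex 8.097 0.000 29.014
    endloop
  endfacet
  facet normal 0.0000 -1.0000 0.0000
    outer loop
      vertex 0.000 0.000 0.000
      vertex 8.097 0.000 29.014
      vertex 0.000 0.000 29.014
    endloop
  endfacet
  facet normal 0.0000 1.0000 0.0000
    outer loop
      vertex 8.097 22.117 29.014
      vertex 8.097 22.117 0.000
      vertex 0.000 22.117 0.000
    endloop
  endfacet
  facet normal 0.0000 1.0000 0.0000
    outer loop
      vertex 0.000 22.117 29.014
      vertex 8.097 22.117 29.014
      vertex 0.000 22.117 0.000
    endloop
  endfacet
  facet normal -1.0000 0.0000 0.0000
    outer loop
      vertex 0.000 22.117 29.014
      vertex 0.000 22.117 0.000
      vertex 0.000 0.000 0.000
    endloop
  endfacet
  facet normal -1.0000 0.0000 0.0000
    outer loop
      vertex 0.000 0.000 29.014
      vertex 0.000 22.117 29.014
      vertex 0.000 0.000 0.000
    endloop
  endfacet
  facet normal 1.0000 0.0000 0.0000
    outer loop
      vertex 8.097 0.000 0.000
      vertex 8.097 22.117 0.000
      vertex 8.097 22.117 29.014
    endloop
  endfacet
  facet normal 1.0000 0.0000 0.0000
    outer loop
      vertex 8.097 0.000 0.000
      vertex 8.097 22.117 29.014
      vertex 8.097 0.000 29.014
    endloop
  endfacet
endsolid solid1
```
; perimeter-only toolpath
G21 ; units = mm
G90 ; absolute positioning
G28 ; home
; layer 1
G0 Z9.671
G0 X0.000 Y0.000
G1 X8.097 Y0.000
G1 X8.097 Y22.117
G1 X0.000 Y22.117
G1 X0.000 Y0.000
; layer 2
G0 Z19.343
G0 X0.000 Y0.000
G1 X8.097 Y0.000
G1 X8.097 Y22.117
G1 X0.000 Y22.117
G1 X0.000 Y0.000
; layer 3
G0 Z29.014
G0 X0.000 Y0.000
G1 X8.097 Y0.000
G1 X8.097 Y22.117
G1 X0.000 Y22.117
G1 X0.000 Y0.000
M2 ; end

The solid is a rectangular box, roughly 8.1 × 22.1 mm footprint and 29 mm tall. Slicing at Δz = 9.671 mm — 3 equal slices spanning the solid's height, so layer i sits at z = i·h/3 — gives 3 non-empty perimeters. Each is a 4-segment closed polygon; G0 lifts to the layer z and rapids to the start vertex, then G1 traces the edges.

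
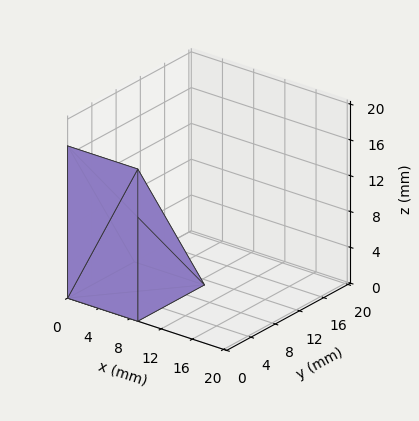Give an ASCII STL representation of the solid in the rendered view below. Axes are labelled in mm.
Reading the render: the shape is a wedge (ramp): 9 × 11 mm base, rising to 17 mm along the y=0 edge and sloping linearly to z=0 at y=11 (dimensions read to the nearest mm from the axis ticks). For the STL, each face is triangulated and given an outward normal.

solid part
  facet normal 0.0000 0.0000 -1.0000
    outer loop
      vertex 9.00 11.00 0.00
      vertex 9.00 0.00 0.00
      vertex 0.00 0.00 0.00
    endloop
  endfacet
  facet normal 0.0000 0.0000 -1.0000
    outer loop
      vertex 0.00 11.00 0.00
      vertex 9.00 11.00 0.00
      vertex 0.00 0.00 0.00
    endloop
  endfacet
  facet normal 0.0000 -1.0000 0.0000
    outer loop
      vertex 0.00 0.00 0.00
      vertex 9.00 0.00 0.00
      vertex 9.00 0.00 17.00
    endloop
  endfacet
  facet normal 0.0000 -1.0000 0.0000
    outer loop
      vertex 0.00 0.00 0.00
      vertex 9.00 0.00 17.00
      vertex 0.00 0.00 17.00
    endloop
  endfacet
  facet normal 0.0000 0.8396 0.5433
    outer loop
      vertex 0.00 0.00 17.00
      vertex 9.00 0.00 17.00
      vertex 9.00 11.00 0.00
    endloop
  endfacet
  facet normal 0.0000 0.8396 0.5433
    outer loop
      vertex 0.00 0.00 17.00
      vertex 9.00 11.00 0.00
      vertex 0.00 11.00 0.00
    endloop
  endfacet
  facet normal -1.0000 0.0000 0.0000
    outer loop
      vertex 0.00 0.00 17.00
      vertex 0.00 11.00 0.00
      vertex 0.00 0.00 0.00
    endloop
  endfacet
  facet normal 1.0000 0.0000 0.0000
    outer loop
      vertex 9.00 0.00 0.00
      vertex 9.00 11.00 0.00
      vertex 9.00 0.00 17.00
    endloop
  endfacet
endsolid part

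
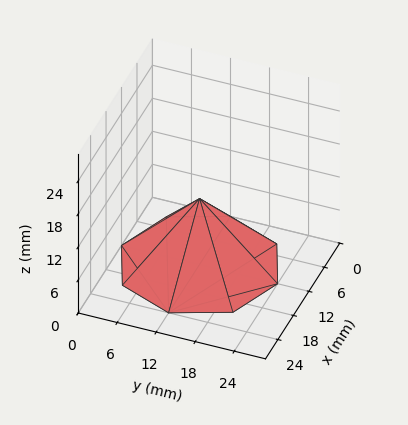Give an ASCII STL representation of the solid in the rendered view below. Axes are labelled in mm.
Reading the render: the shape is a regular 8-sided pyramid, base circumscribed radius ≈ 12 mm, apex at z ≈ 12 mm (dimensions read to the nearest mm from the axis ticks). For the STL, each face is triangulated and given an outward normal.

solid part
  facet normal 0.0000 0.0000 -1.0000
    outer loop
      vertex 12.0 24.0 0.0
      vertex 20.5 20.5 0.0
      vertex 24.0 12.0 0.0
    endloop
  endfacet
  facet normal 0.0000 0.0000 -1.0000
    outer loop
      vertex 3.5 20.5 0.0
      vertex 12.0 24.0 0.0
      vertex 24.0 12.0 0.0
    endloop
  endfacet
  facet normal 0.0000 0.0000 -1.0000
    outer loop
      vertex 0.0 12.0 0.0
      vertex 3.5 20.5 0.0
      vertex 24.0 12.0 0.0
    endloop
  endfacet
  facet normal 0.0000 0.0000 -1.0000
    outer loop
      vertex 3.5 3.5 0.0
      vertex 0.0 12.0 0.0
      vertex 24.0 12.0 0.0
    endloop
  endfacet
  facet normal 0.0000 0.0000 -1.0000
    outer loop
      vertex 12.0 0.0 0.0
      vertex 3.5 3.5 0.0
      vertex 24.0 12.0 0.0
    endloop
  endfacet
  facet normal 0.0000 0.0000 -1.0000
    outer loop
      vertex 20.5 3.5 0.0
      vertex 12.0 0.0 0.0
      vertex 24.0 12.0 0.0
    endloop
  endfacet
  facet normal 0.6789 0.2796 0.6789
    outer loop
      vertex 24.0 12.0 0.0
      vertex 20.5 20.5 0.0
      vertex 12.0 12.0 12.0
    endloop
  endfacet
  facet normal 0.2796 0.6789 0.6789
    outer loop
      vertex 20.5 20.5 0.0
      vertex 12.0 24.0 0.0
      vertex 12.0 12.0 12.0
    endloop
  endfacet
  facet normal -0.2796 0.6789 0.6789
    outer loop
      vertex 12.0 24.0 0.0
      vertex 3.5 20.5 0.0
      vertex 12.0 12.0 12.0
    endloop
  endfacet
  facet normal -0.6789 0.2796 0.6789
    outer loop
      vertex 3.5 20.5 0.0
      vertex 0.0 12.0 0.0
      vertex 12.0 12.0 12.0
    endloop
  endfacet
  facet normal -0.6789 -0.2796 0.6789
    outer loop
      vertex 0.0 12.0 0.0
      vertex 3.5 3.5 0.0
      vertex 12.0 12.0 12.0
    endloop
  endfacet
  facet normal -0.2796 -0.6789 0.6789
    outer loop
      vertex 3.5 3.5 0.0
      vertex 12.0 0.0 0.0
      vertex 12.0 12.0 12.0
    endloop
  endfacet
  facet normal 0.2796 -0.6789 0.6789
    outer loop
      vertex 12.0 0.0 0.0
      vertex 20.5 3.5 0.0
      vertex 12.0 12.0 12.0
    endloop
  endfacet
  facet normal 0.6789 -0.2796 0.6789
    outer loop
      vertex 20.5 3.5 0.0
      vertex 24.0 12.0 0.0
      vertex 12.0 12.0 12.0
    endloop
  endfacet
endsolid part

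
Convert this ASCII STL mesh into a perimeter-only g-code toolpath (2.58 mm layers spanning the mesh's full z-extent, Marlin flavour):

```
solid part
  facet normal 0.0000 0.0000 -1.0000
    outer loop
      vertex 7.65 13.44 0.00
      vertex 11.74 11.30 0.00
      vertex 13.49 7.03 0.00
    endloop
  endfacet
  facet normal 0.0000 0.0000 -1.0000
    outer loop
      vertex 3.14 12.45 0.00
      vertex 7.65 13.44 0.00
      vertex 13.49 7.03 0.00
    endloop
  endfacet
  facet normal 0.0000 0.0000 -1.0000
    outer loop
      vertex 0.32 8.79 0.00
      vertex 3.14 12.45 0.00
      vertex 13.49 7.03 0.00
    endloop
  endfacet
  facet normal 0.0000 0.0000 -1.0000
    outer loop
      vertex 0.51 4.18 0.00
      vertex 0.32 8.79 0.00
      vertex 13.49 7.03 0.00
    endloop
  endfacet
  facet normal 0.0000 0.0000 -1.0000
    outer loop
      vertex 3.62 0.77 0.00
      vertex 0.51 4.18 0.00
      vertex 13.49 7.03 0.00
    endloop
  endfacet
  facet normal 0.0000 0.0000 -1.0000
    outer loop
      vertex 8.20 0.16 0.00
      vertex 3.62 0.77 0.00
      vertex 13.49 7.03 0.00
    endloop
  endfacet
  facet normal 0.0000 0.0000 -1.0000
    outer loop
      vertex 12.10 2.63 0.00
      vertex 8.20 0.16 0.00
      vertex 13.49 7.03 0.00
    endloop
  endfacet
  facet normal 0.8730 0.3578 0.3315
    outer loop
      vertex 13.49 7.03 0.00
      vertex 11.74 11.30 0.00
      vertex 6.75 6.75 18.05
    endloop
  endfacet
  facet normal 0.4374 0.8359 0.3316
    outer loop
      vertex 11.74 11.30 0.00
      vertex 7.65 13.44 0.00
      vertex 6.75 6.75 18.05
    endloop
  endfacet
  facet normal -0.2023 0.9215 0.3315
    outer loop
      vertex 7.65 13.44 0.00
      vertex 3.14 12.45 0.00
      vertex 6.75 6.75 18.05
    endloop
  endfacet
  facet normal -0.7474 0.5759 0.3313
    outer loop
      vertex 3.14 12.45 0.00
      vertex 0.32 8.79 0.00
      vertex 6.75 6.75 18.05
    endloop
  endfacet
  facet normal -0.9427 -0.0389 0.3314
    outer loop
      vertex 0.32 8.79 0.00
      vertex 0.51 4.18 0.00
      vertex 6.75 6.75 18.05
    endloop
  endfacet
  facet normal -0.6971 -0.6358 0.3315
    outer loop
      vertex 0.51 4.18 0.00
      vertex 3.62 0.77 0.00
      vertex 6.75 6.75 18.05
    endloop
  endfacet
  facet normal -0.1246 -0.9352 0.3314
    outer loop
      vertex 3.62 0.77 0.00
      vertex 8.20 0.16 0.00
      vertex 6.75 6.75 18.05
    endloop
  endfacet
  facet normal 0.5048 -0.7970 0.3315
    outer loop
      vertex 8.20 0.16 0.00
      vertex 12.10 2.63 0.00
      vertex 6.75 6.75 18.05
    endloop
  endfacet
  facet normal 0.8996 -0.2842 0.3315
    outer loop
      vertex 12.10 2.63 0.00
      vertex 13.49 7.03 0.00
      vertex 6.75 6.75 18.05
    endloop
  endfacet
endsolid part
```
; perimeter-only toolpath
G21 ; units = mm
G90 ; absolute positioning
G28 ; home
; layer 1
G0 Z2.58
G0 X12.53 Y6.99
G1 X11.03 Y10.65
G1 X7.52 Y12.48
G1 X3.66 Y11.64
G1 X1.24 Y8.50
G1 X1.40 Y4.55
G1 X4.07 Y1.62
G1 X7.99 Y1.10
G1 X11.34 Y3.22
G1 X12.53 Y6.99
; layer 2
G0 Z5.16
G0 X11.56 Y6.95
G1 X10.31 Y10.00
G1 X7.39 Y11.53
G1 X4.17 Y10.82
G1 X2.16 Y8.21
G1 X2.29 Y4.91
G1 X4.51 Y2.48
G1 X7.79 Y2.04
G1 X10.57 Y3.81
G1 X11.56 Y6.95
; layer 3
G0 Z7.74
G0 X10.60 Y6.91
G1 X9.60 Y9.35
G1 X7.26 Y10.57
G1 X4.69 Y10.01
G1 X3.08 Y7.92
G1 X3.18 Y5.28
G1 X4.96 Y3.33
G1 X7.58 Y2.98
G1 X9.81 Y4.40
G1 X10.60 Y6.91
; layer 4
G0 Z10.31
G0 X9.64 Y6.87
G1 X8.89 Y8.70
G1 X7.14 Y9.62
G1 X5.20 Y9.19
G1 X3.99 Y7.62
G1 X4.08 Y5.65
G1 X5.41 Y4.19
G1 X7.37 Y3.93
G1 X9.04 Y4.98
G1 X9.64 Y6.87
; layer 5
G0 Z12.89
G0 X8.68 Y6.83
G1 X8.18 Y8.05
G1 X7.01 Y8.66
G1 X5.72 Y8.38
G1 X4.91 Y7.33
G1 X4.97 Y6.02
G1 X5.86 Y5.04
G1 X7.16 Y4.87
G1 X8.28 Y5.57
G1 X8.68 Y6.83
; layer 6
G0 Z15.47
G0 X7.71 Y6.79
G1 X7.46 Y7.40
G1 X6.88 Y7.71
G1 X6.23 Y7.56
G1 X5.83 Y7.04
G1 X5.86 Y6.38
G1 X6.30 Y5.90
G1 X6.96 Y5.81
G1 X7.51 Y6.16
G1 X7.71 Y6.79
M2 ; end

The solid is a regular 9-sided pyramid, base circumscribed radius ≈ 6.75 mm, apex at z ≈ 18.1 mm. Slicing at Δz = 2.58 mm — 7 equal slices spanning the solid's height, so layer i sits at z = i·h/7 — gives 6 non-empty perimeters. Each is a 9-segment closed polygon; G0 lifts to the layer z and rapids to the start vertex, then G1 traces the edges. The cross-section shrinks linearly with z (the slice at the apex is degenerate and omitted).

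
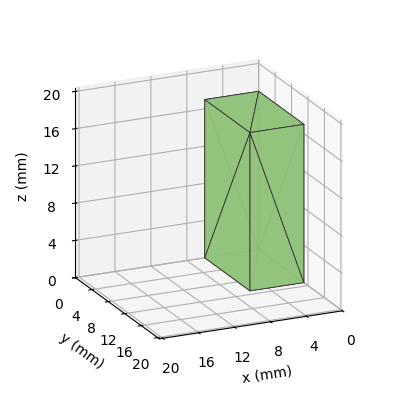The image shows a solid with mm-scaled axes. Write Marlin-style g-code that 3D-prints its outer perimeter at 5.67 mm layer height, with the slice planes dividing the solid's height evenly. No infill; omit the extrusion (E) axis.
Reading the render: the shape is a rectangular box, roughly 6 × 11 mm footprint and 17 mm tall (dimensions read to the nearest mm from the axis ticks). For the g-code, the solid's height is divided into equal slices at the stated Δz and each level perimeter traced with G1 moves after a G0 lift.

; perimeter-only toolpath
G21 ; units = mm
G90 ; absolute positioning
G28 ; home
; layer 1
G0 Z5.67
G0 X0.00 Y0.00
G1 X6.00 Y0.00
G1 X6.00 Y11.00
G1 X0.00 Y11.00
G1 X0.00 Y0.00
; layer 2
G0 Z11.33
G0 X0.00 Y0.00
G1 X6.00 Y0.00
G1 X6.00 Y11.00
G1 X0.00 Y11.00
G1 X0.00 Y0.00
; layer 3
G0 Z17.00
G0 X0.00 Y0.00
G1 X6.00 Y0.00
G1 X6.00 Y11.00
G1 X0.00 Y11.00
G1 X0.00 Y0.00
M2 ; end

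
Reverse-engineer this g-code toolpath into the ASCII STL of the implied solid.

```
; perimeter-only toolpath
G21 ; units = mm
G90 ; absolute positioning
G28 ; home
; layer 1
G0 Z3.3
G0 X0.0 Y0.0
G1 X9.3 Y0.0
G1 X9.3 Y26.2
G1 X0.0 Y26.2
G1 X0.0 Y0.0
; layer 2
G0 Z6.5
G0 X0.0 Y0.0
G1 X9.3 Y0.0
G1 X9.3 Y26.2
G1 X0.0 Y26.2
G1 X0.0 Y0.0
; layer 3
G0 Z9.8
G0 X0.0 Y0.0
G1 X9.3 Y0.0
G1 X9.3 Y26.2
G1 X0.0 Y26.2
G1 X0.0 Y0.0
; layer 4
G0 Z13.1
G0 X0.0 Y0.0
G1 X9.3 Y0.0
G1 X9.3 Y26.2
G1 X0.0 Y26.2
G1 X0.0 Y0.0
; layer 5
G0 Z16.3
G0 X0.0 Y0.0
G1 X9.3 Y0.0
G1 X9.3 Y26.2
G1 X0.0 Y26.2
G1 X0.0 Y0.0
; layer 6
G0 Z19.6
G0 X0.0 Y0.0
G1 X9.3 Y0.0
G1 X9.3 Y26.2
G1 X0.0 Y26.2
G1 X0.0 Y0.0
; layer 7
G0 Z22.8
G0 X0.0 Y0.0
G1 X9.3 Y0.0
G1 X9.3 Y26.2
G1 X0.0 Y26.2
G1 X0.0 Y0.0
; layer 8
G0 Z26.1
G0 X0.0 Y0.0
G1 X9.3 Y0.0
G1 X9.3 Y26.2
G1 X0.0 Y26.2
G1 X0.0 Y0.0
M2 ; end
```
solid part
  facet normal 0.0000 0.0000 -1.0000
    outer loop
      vertex 9.3 26.2 0.0
      vertex 9.3 0.0 0.0
      vertex 0.0 0.0 0.0
    endloop
  endfacet
  facet normal 0.0000 0.0000 -1.0000
    outer loop
      vertex 0.0 26.2 0.0
      vertex 9.3 26.2 0.0
      vertex 0.0 0.0 0.0
    endloop
  endfacet
  facet normal 0.0000 0.0000 1.0000
    outer loop
      vertex 0.0 0.0 26.1
      vertex 9.3 0.0 26.1
      vertex 9.3 26.2 26.1
    endloop
  endfacet
  facet normal 0.0000 0.0000 1.0000
    outer loop
      vertex 0.0 0.0 26.1
      vertex 9.3 26.2 26.1
      vertex 0.0 26.2 26.1
    endloop
  endfacet
  facet normal 0.0000 -1.0000 0.0000
    outer loop
      vertex 0.0 0.0 0.0
      vertex 9.3 0.0 0.0
      vertex 9.3 0.0 26.1
    endloop
  endfacet
  facet normal 0.0000 -1.0000 0.0000
    outer loop
      vertex 0.0 0.0 0.0
      vertex 9.3 0.0 26.1
      vertex 0.0 0.0 26.1
    endloop
  endfacet
  facet normal 0.0000 1.0000 0.0000
    outer loop
      vertex 9.3 26.2 26.1
      vertex 9.3 26.2 0.0
      vertex 0.0 26.2 0.0
    endloop
  endfacet
  facet normal 0.0000 1.0000 0.0000
    outer loop
      vertex 0.0 26.2 26.1
      vertex 9.3 26.2 26.1
      vertex 0.0 26.2 0.0
    endloop
  endfacet
  facet normal -1.0000 0.0000 0.0000
    outer loop
      vertex 0.0 26.2 26.1
      vertex 0.0 26.2 0.0
      vertex 0.0 0.0 0.0
    endloop
  endfacet
  facet normal -1.0000 0.0000 0.0000
    outer loop
      vertex 0.0 0.0 26.1
      vertex 0.0 26.2 26.1
      vertex 0.0 0.0 0.0
    endloop
  endfacet
  facet normal 1.0000 0.0000 0.0000
    outer loop
      vertex 9.3 0.0 0.0
      vertex 9.3 26.2 0.0
      vertex 9.3 26.2 26.1
    endloop
  endfacet
  facet normal 1.0000 0.0000 0.0000
    outer loop
      vertex 9.3 0.0 0.0
      vertex 9.3 26.2 26.1
      vertex 9.3 0.0 26.1
    endloop
  endfacet
endsolid part

The G0 Z moves step by Δz≈3.3 mm. Every layer's G1 loop is the same polygon, so the solid is a straight extrusion of it from z=0 to z≈26.1. Closing with flat bottom and top caps and triangulating gives 12 facets — a rectangular box, roughly 9.3 × 26.2 mm footprint and 26.1 mm tall.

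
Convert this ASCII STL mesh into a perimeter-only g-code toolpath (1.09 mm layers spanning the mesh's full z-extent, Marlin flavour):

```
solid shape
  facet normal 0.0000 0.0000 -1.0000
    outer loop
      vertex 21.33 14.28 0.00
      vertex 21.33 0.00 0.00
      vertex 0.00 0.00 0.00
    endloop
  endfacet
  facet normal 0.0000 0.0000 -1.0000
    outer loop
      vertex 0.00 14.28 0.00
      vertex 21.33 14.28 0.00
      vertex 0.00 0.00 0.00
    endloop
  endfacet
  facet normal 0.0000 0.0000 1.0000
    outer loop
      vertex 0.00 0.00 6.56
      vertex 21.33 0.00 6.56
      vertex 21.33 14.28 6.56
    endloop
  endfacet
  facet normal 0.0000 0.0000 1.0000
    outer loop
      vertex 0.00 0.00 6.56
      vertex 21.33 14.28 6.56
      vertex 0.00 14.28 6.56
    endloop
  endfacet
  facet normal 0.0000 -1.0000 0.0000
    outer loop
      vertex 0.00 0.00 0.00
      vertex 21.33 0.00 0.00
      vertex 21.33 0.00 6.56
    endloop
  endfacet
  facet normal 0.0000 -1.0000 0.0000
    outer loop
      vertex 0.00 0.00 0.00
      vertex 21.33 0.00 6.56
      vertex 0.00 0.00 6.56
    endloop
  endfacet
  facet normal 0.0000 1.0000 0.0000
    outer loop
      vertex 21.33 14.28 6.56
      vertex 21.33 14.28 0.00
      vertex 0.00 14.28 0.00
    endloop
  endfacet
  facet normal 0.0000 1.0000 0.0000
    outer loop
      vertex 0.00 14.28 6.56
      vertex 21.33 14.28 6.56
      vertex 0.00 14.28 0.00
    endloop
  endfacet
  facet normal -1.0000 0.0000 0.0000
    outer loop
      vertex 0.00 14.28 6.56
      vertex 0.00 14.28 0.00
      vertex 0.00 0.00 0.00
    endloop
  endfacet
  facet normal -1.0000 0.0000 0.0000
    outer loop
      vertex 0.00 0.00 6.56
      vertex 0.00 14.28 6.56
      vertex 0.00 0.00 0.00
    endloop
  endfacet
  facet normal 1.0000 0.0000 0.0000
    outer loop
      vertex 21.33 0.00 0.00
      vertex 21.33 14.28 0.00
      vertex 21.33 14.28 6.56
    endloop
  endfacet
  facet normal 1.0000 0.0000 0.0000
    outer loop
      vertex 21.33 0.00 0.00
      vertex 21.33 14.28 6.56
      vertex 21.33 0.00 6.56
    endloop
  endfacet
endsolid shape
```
; perimeter-only toolpath
G21 ; units = mm
G90 ; absolute positioning
G28 ; home
; layer 1
G0 Z1.09
G0 X0.00 Y0.00
G1 X21.33 Y0.00
G1 X21.33 Y14.28
G1 X0.00 Y14.28
G1 X0.00 Y0.00
; layer 2
G0 Z2.19
G0 X0.00 Y0.00
G1 X21.33 Y0.00
G1 X21.33 Y14.28
G1 X0.00 Y14.28
G1 X0.00 Y0.00
; layer 3
G0 Z3.28
G0 X0.00 Y0.00
G1 X21.33 Y0.00
G1 X21.33 Y14.28
G1 X0.00 Y14.28
G1 X0.00 Y0.00
; layer 4
G0 Z4.37
G0 X0.00 Y0.00
G1 X21.33 Y0.00
G1 X21.33 Y14.28
G1 X0.00 Y14.28
G1 X0.00 Y0.00
; layer 5
G0 Z5.47
G0 X0.00 Y0.00
G1 X21.33 Y0.00
G1 X21.33 Y14.28
G1 X0.00 Y14.28
G1 X0.00 Y0.00
; layer 6
G0 Z6.56
G0 X0.00 Y0.00
G1 X21.33 Y0.00
G1 X21.33 Y14.28
G1 X0.00 Y14.28
G1 X0.00 Y0.00
M2 ; end

The solid is a rectangular box, roughly 21.3 × 14.3 mm footprint and 6.56 mm tall. Slicing at Δz = 1.09 mm — 6 equal slices spanning the solid's height, so layer i sits at z = i·h/6 — gives 6 non-empty perimeters. Each is a 4-segment closed polygon; G0 lifts to the layer z and rapids to the start vertex, then G1 traces the edges.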